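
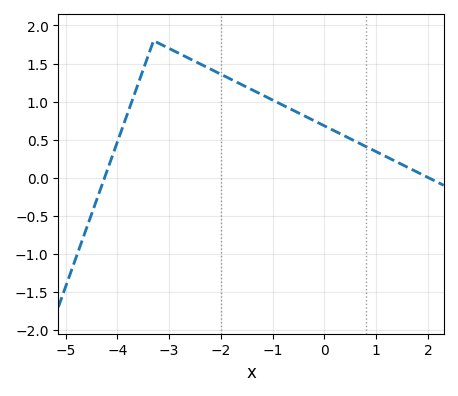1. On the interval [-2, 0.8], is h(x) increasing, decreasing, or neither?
decreasing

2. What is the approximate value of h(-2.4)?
1.5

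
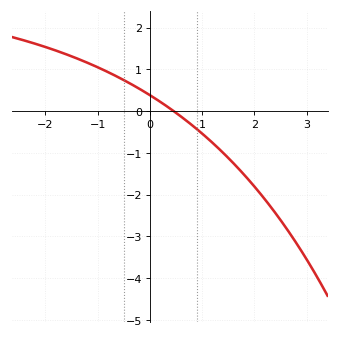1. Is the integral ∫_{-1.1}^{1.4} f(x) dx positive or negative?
positive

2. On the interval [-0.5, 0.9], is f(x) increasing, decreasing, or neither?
decreasing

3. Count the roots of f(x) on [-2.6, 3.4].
1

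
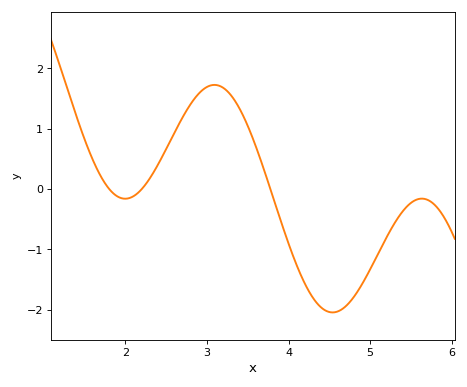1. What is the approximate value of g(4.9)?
-1.6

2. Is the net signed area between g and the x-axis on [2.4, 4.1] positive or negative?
positive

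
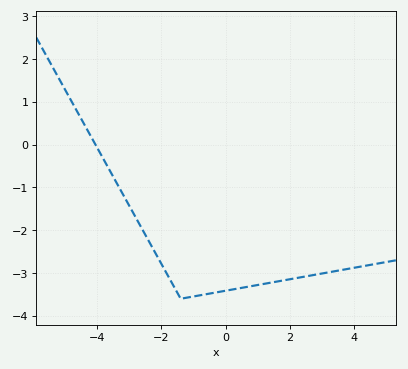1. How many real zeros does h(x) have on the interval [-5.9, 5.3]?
1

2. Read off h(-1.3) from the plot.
-3.6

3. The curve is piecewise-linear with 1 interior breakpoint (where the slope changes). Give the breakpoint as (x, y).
(-1.4, -3.6)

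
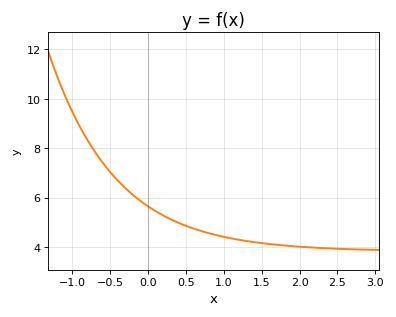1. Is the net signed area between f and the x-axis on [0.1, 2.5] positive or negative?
positive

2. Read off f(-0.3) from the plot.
6.38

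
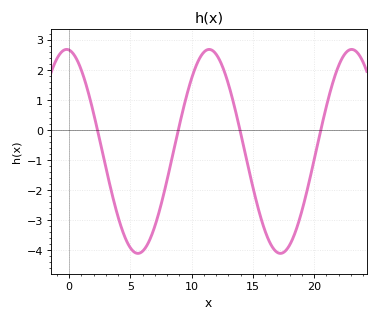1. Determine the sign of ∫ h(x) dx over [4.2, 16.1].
negative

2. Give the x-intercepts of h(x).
2.31, 8.91, 13.9, 20.5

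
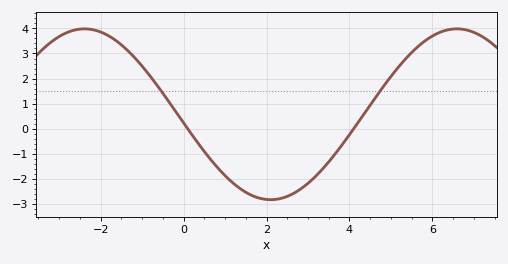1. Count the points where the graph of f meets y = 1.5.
2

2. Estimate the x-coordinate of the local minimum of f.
2.2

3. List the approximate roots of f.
0.2, 4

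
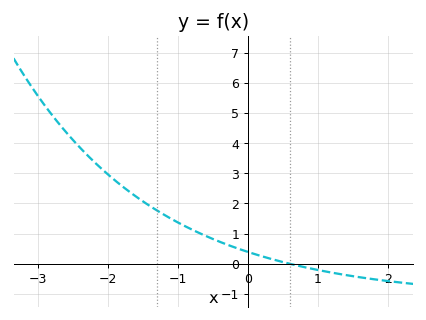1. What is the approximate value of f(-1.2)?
1.6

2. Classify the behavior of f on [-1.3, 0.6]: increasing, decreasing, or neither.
decreasing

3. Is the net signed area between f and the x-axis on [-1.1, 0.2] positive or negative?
positive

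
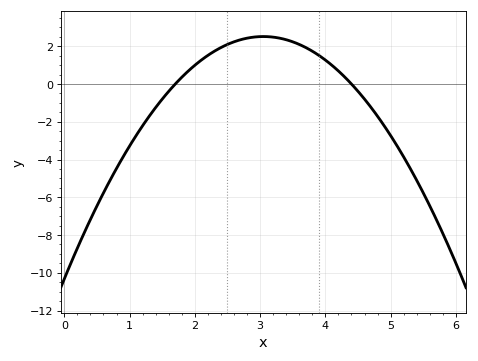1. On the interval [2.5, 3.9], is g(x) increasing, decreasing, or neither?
neither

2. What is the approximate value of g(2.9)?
2.48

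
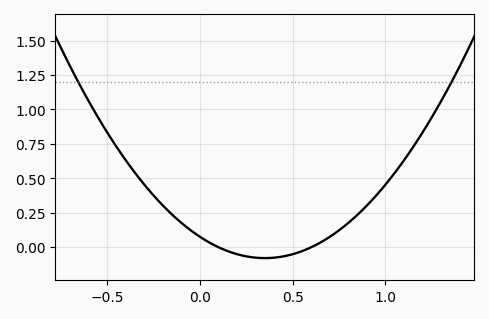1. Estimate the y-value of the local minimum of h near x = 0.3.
-0.079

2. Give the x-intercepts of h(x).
0.1, 0.6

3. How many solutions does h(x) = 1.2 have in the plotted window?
2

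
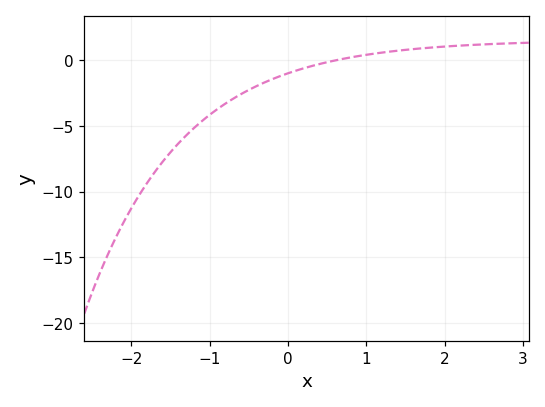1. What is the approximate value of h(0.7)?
0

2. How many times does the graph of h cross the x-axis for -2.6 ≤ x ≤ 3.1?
1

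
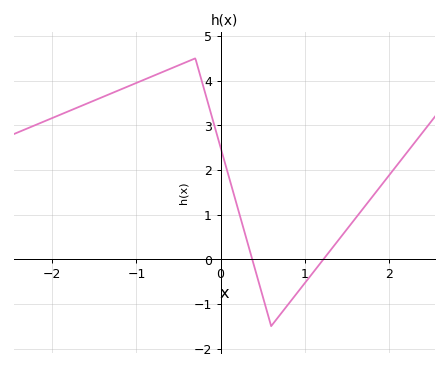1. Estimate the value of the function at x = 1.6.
0.912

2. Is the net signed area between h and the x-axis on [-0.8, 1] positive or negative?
positive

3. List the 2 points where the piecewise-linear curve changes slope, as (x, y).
(-0.3, 4.5); (0.6, -1.5)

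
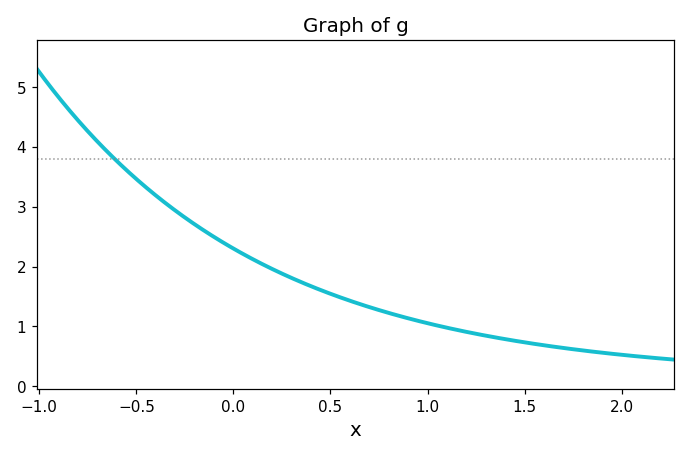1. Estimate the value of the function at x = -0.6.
3.8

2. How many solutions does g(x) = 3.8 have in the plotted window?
1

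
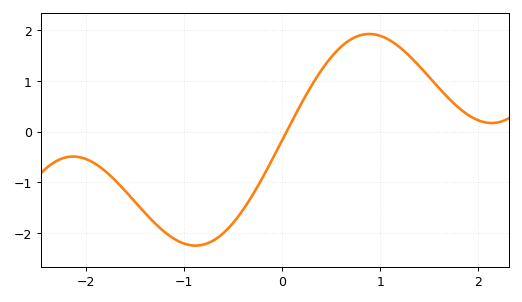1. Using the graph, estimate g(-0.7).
-2.14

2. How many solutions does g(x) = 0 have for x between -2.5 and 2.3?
1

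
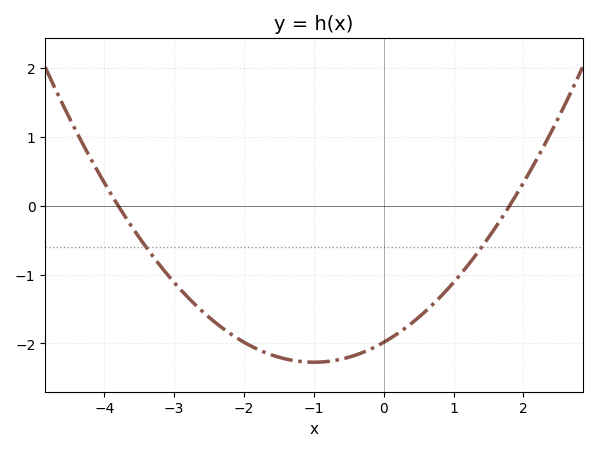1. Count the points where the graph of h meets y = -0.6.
2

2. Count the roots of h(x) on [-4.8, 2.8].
2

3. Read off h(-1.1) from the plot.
-2.3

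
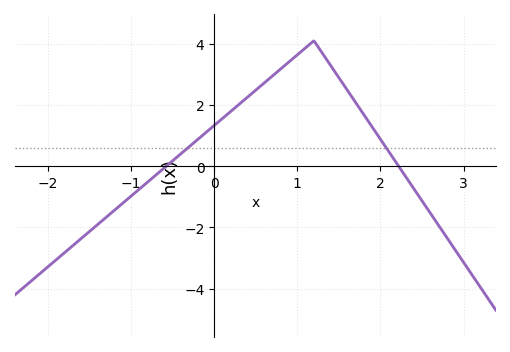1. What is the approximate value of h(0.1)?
1.6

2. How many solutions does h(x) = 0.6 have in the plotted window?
2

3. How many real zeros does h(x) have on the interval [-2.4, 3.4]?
2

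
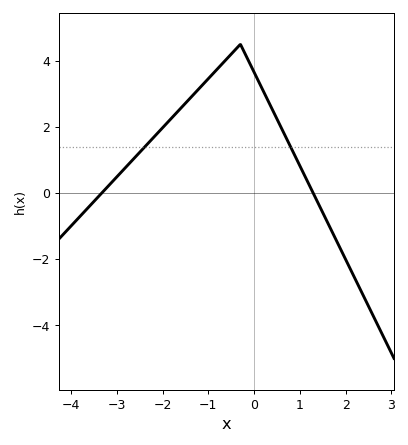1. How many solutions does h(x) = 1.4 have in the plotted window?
2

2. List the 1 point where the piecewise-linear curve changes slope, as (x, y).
(-0.3, 4.5)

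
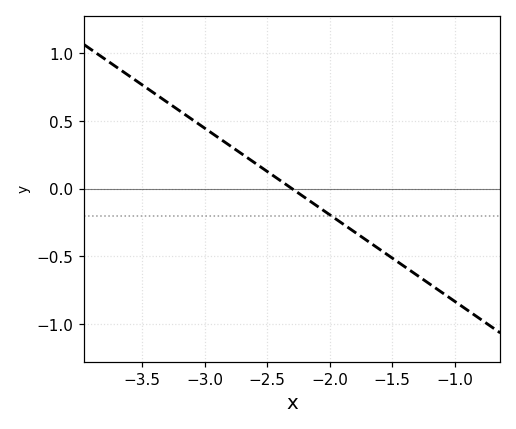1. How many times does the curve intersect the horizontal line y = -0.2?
1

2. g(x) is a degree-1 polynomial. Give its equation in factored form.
y = -0.64(x + 2.3)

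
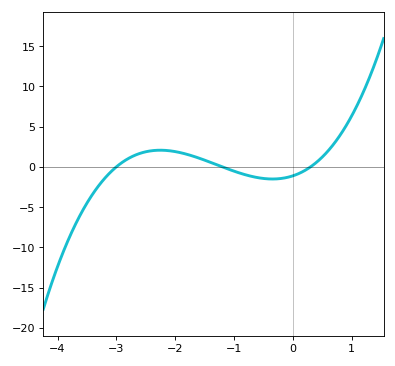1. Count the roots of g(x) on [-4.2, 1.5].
3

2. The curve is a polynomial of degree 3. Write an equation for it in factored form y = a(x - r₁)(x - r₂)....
y = 1.03(x + 3)(x + 1.2)(x - 0.3)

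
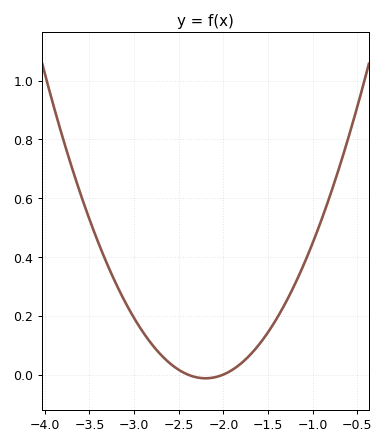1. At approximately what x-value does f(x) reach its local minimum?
-2.2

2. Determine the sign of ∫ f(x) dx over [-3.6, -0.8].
positive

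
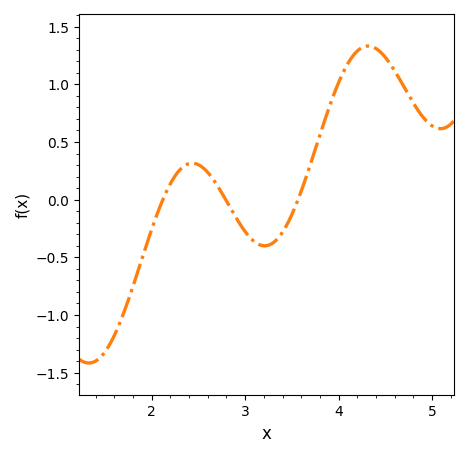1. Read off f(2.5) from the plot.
0.3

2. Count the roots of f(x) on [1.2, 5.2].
3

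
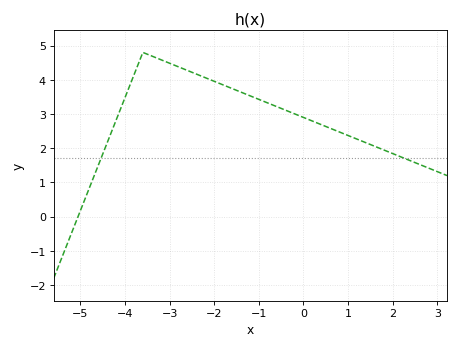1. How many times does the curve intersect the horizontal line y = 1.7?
2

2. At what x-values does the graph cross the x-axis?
-5.05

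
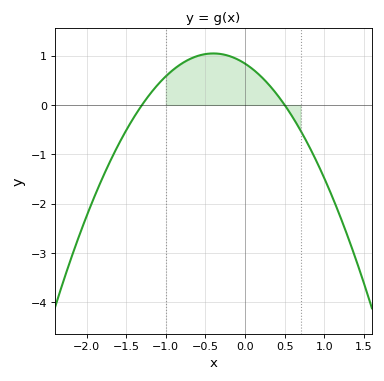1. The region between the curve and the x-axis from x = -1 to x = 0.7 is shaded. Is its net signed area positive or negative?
positive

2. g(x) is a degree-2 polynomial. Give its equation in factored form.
y = -1.29(x + 1.3)(x - 0.5)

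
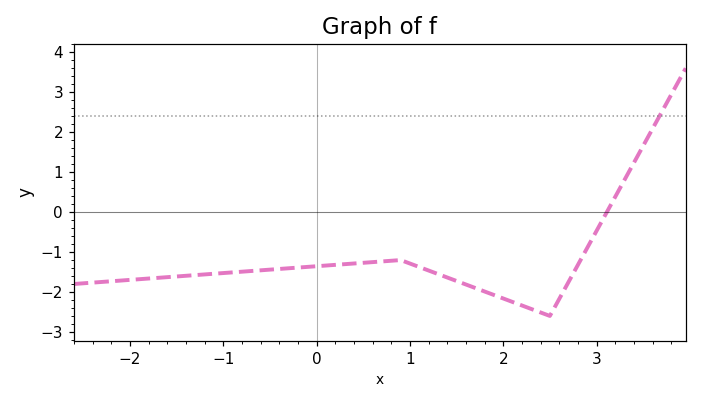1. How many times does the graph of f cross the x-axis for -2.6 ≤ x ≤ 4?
1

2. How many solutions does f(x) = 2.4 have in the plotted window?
1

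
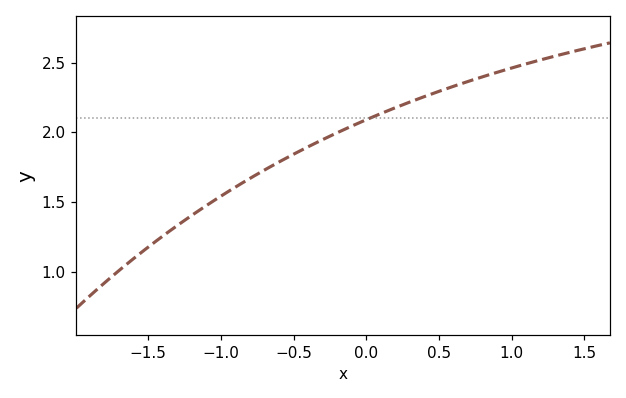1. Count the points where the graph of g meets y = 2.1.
1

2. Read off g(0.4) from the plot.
2.25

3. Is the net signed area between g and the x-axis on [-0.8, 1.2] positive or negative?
positive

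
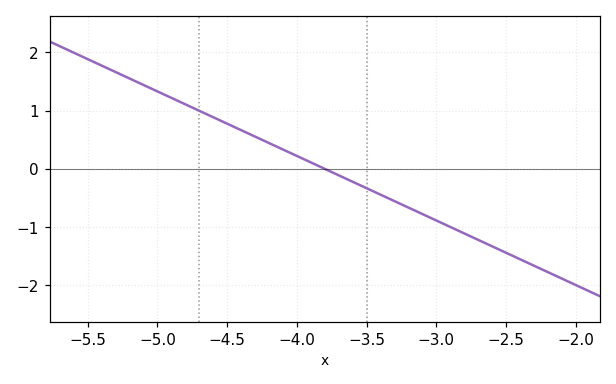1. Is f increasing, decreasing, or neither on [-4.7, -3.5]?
decreasing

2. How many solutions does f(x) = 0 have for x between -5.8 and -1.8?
1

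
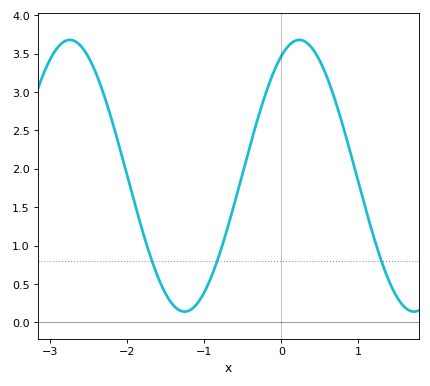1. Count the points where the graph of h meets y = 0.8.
3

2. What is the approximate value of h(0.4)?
3.55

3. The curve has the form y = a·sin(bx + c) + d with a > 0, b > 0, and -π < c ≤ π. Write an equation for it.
y = 1.77sin(2.1x + 1.1) + 1.91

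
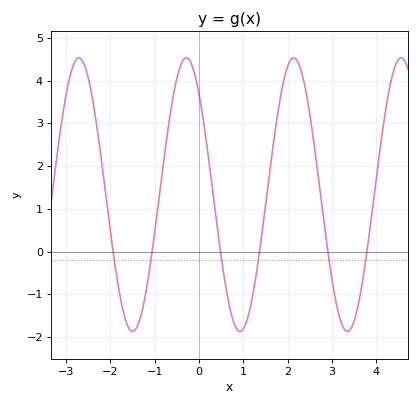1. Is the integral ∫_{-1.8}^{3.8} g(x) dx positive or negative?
positive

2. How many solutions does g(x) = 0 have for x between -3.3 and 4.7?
6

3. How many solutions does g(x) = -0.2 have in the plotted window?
6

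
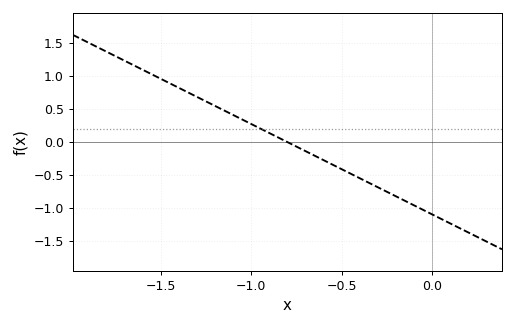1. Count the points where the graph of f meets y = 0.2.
1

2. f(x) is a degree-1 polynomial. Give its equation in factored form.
y = -1.37(x + 0.8)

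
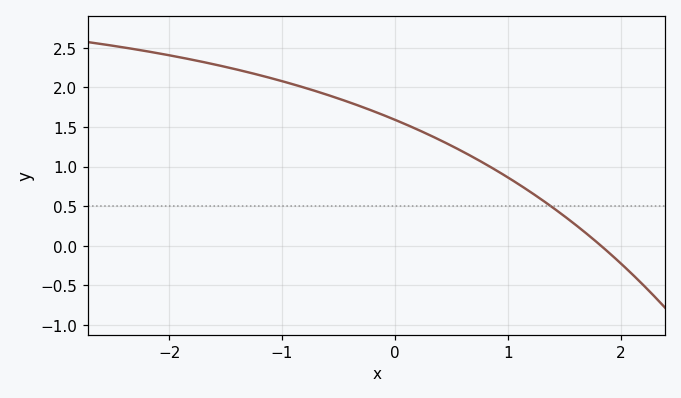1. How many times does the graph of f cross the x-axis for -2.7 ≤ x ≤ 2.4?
1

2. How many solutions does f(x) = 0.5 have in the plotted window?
1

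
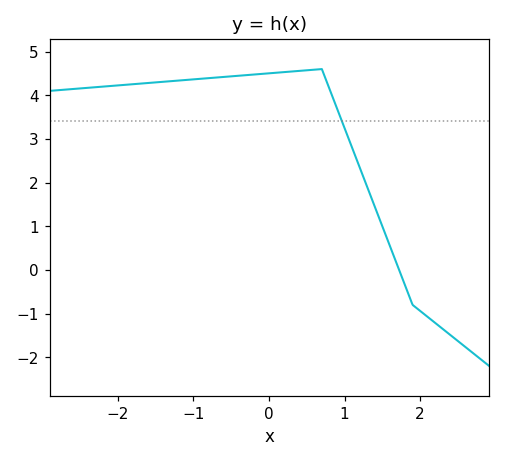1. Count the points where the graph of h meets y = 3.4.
1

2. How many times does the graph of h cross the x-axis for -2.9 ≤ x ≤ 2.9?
1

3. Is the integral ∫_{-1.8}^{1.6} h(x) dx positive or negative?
positive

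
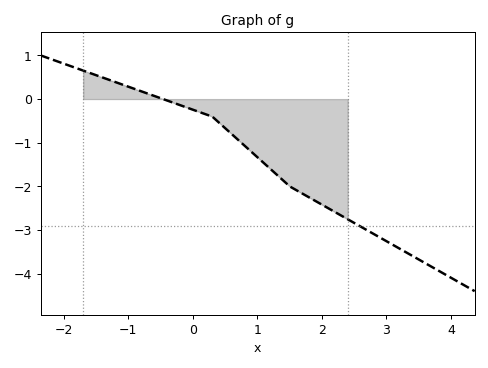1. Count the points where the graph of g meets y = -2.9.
1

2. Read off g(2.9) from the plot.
-3.2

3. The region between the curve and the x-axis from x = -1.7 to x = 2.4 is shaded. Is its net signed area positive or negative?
negative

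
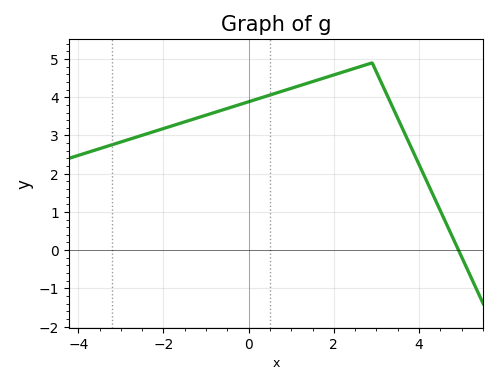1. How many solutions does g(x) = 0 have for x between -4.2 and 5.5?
1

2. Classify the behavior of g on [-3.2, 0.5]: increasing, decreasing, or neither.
increasing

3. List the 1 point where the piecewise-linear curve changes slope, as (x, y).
(2.9, 4.9)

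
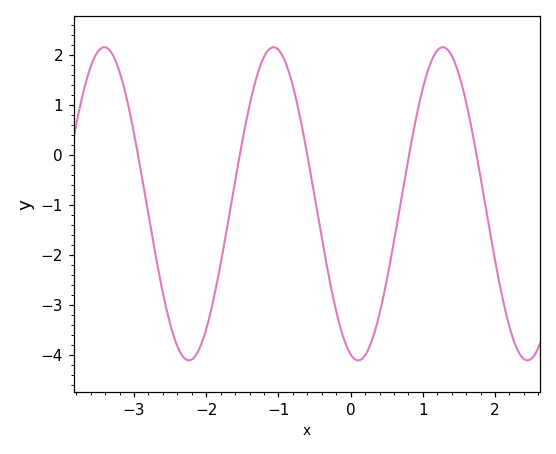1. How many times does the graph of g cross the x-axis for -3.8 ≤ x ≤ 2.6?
5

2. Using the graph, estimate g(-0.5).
-0.829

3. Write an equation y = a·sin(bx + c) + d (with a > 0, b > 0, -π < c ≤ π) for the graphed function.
y = 3.13sin(2.68x - 1.85) - 0.98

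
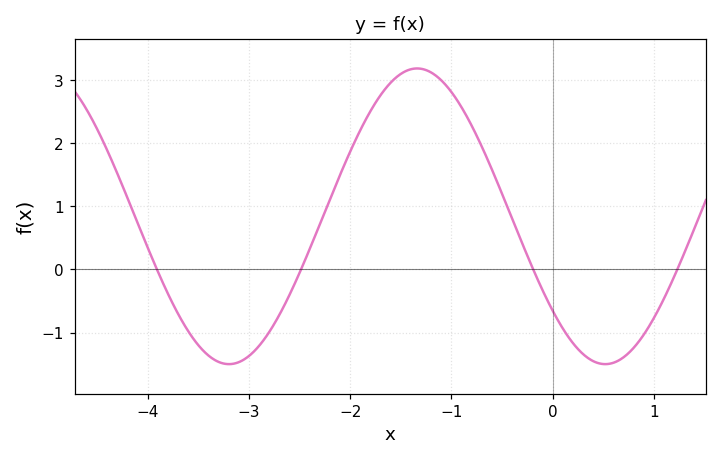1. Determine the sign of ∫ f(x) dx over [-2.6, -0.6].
positive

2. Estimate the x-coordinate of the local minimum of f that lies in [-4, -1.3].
-3.2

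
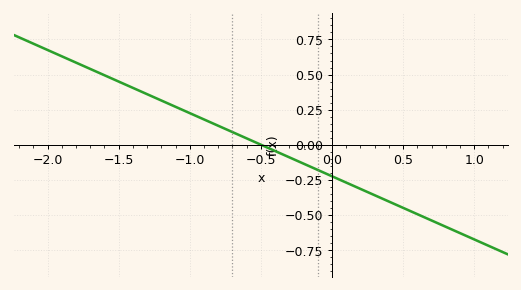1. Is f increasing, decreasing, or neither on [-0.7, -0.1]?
decreasing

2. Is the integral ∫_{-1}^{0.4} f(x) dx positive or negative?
negative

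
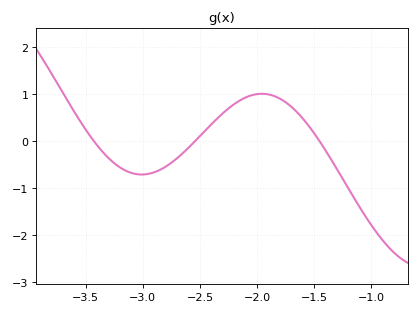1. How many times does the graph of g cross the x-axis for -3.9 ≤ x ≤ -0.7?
3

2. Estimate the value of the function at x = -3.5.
0.248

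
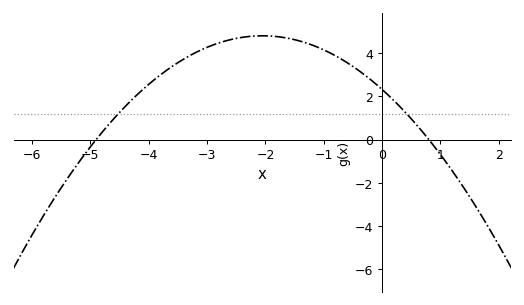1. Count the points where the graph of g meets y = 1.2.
2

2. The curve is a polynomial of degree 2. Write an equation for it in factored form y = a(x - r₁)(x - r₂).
y = -0.59(x + 4.9)(x - 0.8)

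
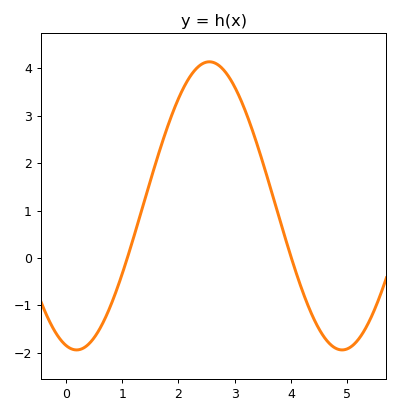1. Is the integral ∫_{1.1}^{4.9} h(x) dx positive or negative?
positive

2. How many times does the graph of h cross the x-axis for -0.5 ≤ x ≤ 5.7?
2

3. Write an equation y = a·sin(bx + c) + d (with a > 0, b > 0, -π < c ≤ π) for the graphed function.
y = 3.04sin(1.33x - 1.82) + 1.1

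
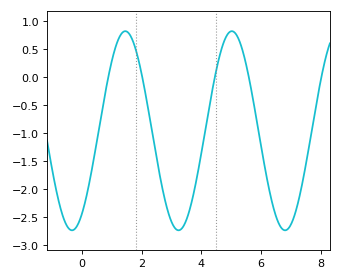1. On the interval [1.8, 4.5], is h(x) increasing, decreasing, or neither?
neither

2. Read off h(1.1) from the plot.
0.495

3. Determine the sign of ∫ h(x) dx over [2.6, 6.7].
negative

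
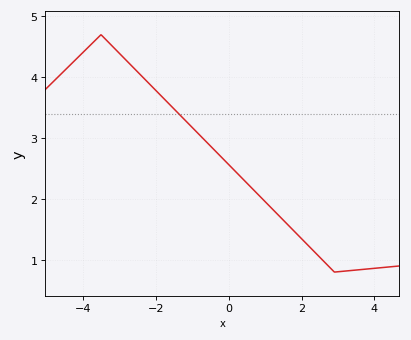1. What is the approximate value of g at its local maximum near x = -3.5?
4.7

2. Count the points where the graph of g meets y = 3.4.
1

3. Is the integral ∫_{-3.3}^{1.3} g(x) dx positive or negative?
positive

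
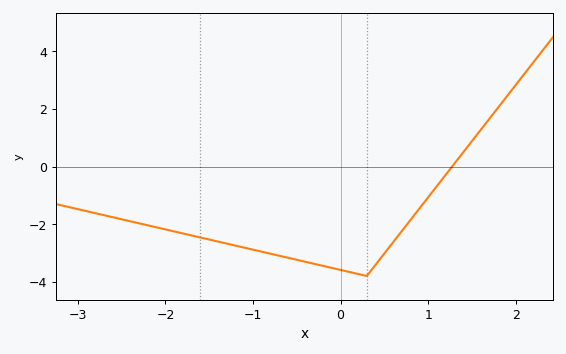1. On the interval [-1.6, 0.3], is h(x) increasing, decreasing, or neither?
decreasing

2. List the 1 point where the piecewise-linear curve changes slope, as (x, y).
(0.3, -3.8)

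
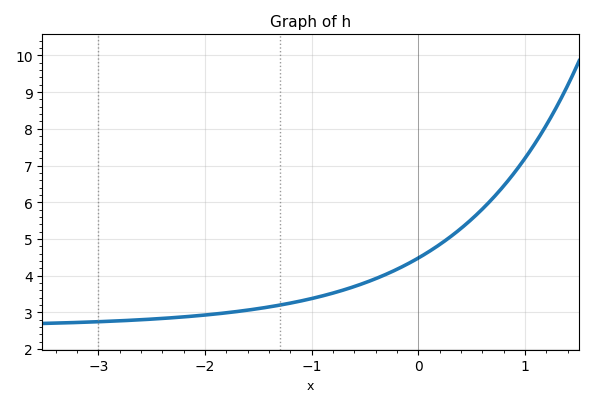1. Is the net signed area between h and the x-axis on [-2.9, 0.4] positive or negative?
positive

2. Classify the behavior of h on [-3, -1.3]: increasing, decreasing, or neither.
increasing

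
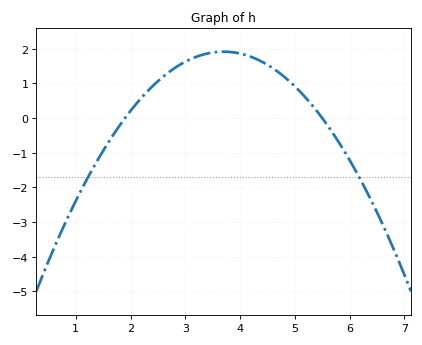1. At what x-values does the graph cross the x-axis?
1.9, 5.5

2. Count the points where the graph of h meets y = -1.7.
2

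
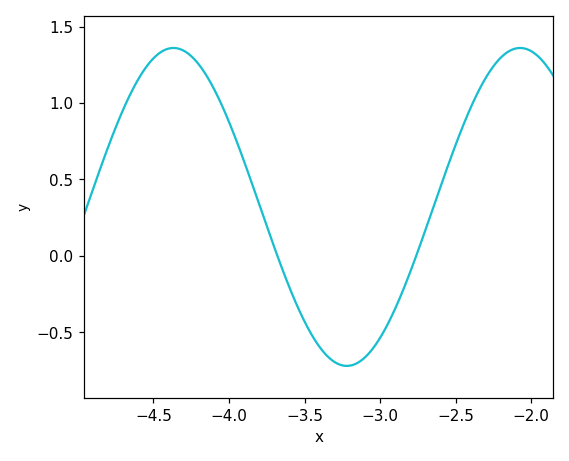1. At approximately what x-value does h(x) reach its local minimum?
-3.22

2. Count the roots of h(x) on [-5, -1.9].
2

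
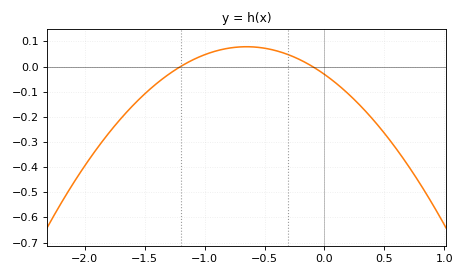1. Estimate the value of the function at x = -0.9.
0.06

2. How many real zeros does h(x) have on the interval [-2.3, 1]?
2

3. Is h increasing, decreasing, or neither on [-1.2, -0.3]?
neither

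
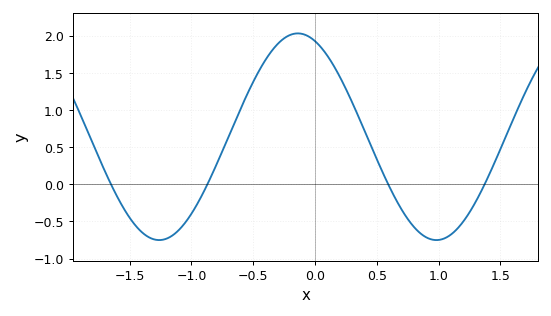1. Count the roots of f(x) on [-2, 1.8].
4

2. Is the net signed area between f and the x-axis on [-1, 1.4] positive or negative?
positive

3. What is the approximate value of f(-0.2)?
2.01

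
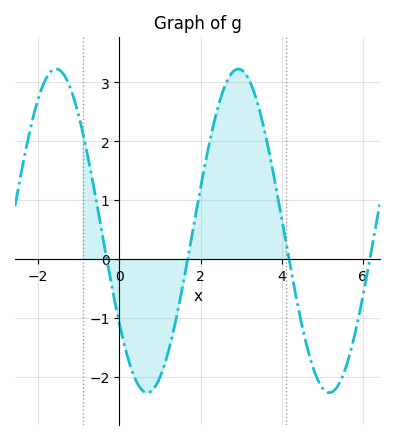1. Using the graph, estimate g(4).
0.683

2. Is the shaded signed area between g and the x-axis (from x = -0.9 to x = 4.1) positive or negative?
positive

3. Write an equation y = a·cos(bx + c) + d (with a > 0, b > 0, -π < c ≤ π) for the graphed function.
y = 2.75cos(1.4x + 2.18) + 0.48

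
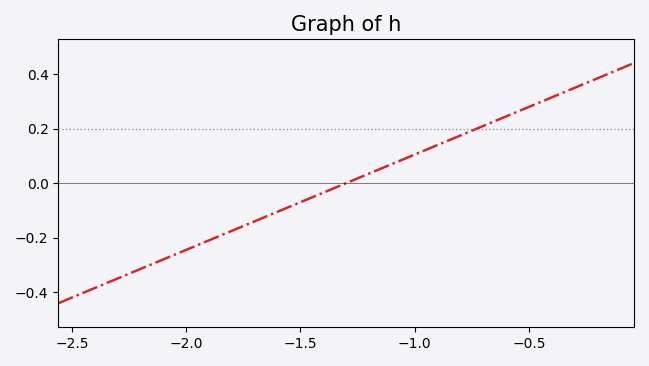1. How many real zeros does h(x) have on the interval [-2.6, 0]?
1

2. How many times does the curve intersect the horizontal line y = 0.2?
1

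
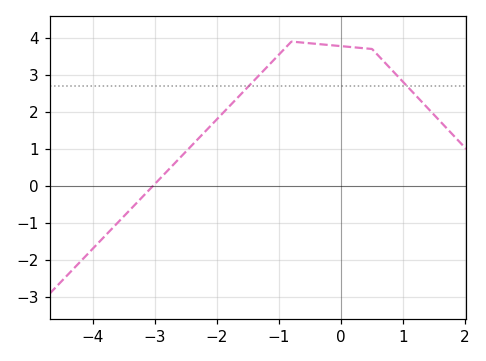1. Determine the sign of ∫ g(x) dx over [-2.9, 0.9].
positive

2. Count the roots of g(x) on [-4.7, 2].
1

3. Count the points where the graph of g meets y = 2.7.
2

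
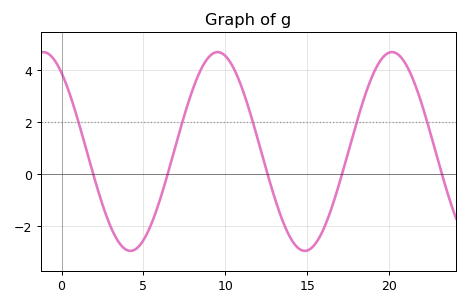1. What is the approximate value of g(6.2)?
-0.599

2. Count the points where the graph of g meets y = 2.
5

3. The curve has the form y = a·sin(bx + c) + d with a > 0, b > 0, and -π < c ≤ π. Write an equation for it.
y = 3.83sin(0.59x + 2.23) + 0.87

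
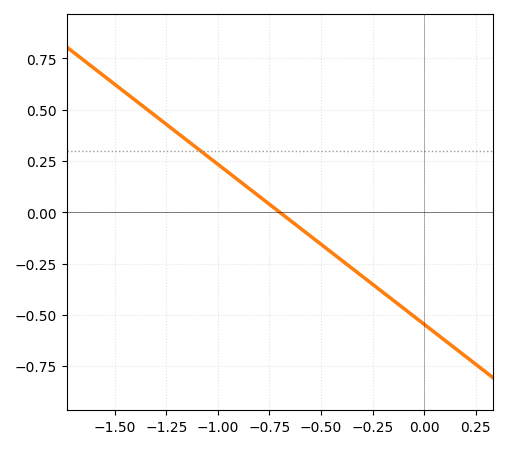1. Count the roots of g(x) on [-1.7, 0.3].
1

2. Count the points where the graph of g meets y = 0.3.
1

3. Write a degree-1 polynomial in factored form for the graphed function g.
y = -0.78(x + 0.7)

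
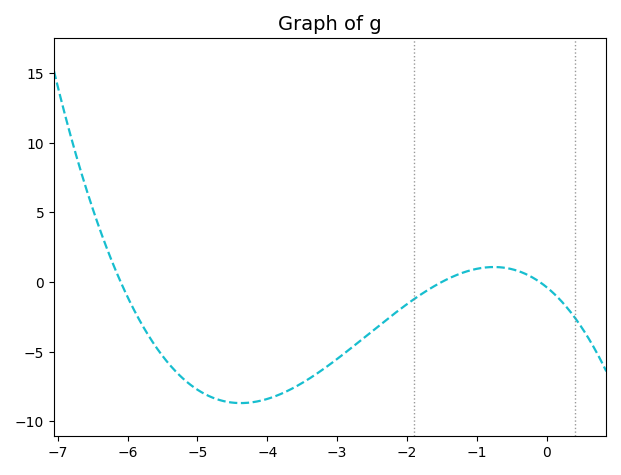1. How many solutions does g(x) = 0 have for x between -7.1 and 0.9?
3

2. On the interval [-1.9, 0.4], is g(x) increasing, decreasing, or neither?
neither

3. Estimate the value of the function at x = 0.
-0.375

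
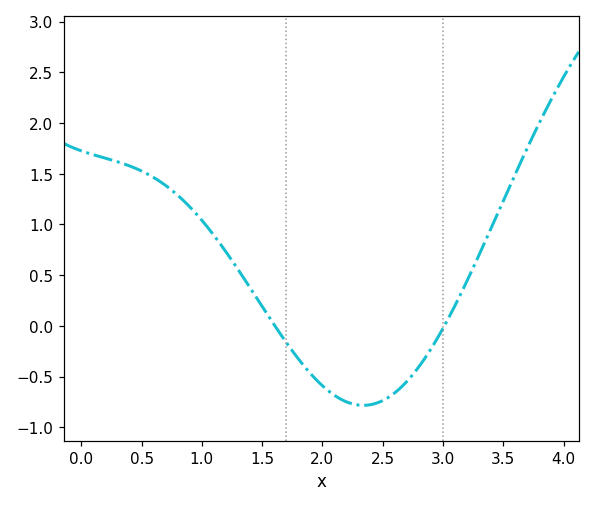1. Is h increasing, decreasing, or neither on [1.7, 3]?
neither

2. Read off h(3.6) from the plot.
1.5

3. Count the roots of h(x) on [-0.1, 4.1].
2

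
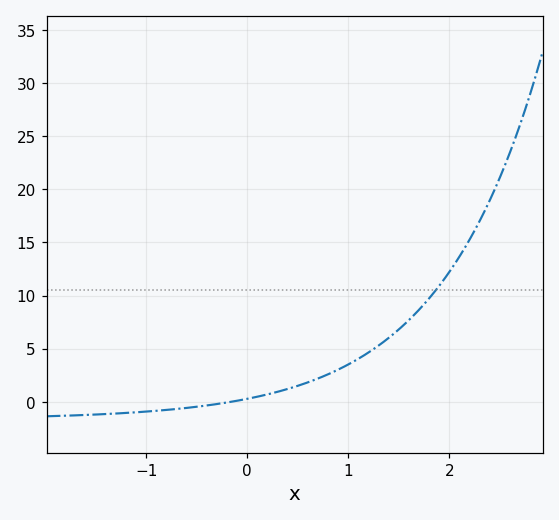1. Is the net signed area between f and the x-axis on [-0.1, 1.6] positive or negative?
positive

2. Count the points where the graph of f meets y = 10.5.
1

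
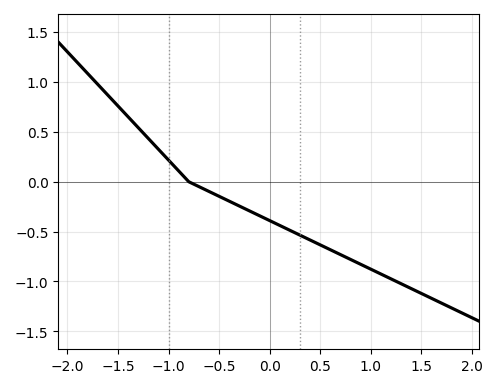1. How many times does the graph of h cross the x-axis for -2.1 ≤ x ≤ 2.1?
1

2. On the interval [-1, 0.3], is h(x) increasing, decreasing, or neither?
decreasing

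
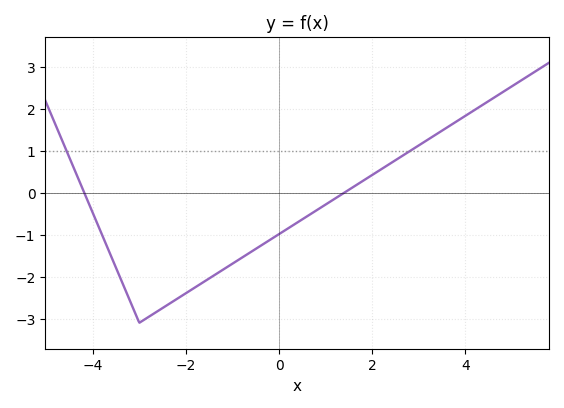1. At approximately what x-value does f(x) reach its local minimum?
-3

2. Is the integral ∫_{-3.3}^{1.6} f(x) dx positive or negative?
negative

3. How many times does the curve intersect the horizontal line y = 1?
2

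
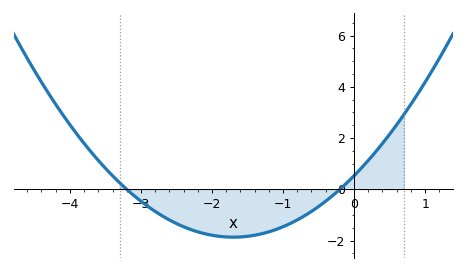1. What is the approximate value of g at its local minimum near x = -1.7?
-1.87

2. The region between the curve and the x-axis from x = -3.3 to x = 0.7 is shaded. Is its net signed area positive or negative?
negative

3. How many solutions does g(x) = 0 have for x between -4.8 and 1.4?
2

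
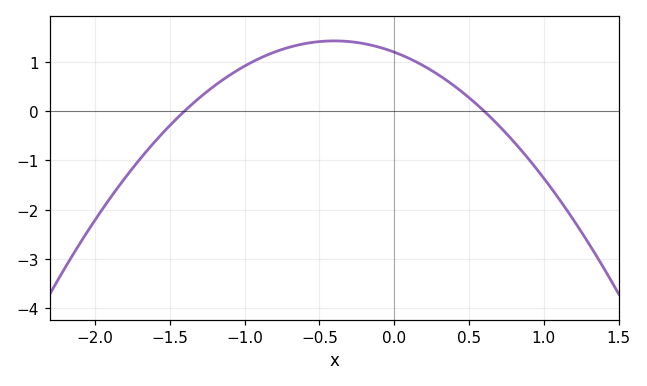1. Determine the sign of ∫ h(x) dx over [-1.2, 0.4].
positive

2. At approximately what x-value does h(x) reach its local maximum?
-0.4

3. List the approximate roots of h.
-1.4, 0.6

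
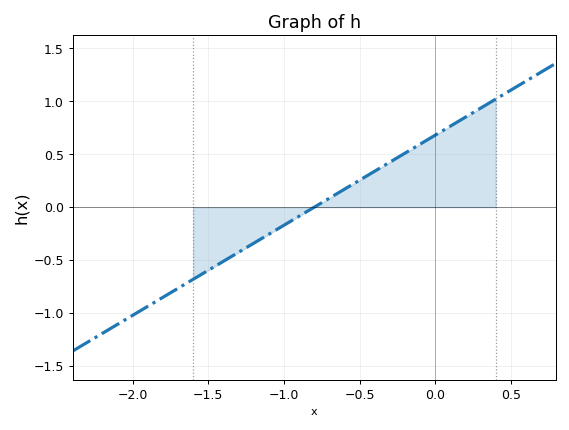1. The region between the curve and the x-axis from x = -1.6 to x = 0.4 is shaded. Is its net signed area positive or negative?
positive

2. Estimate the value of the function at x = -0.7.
0.085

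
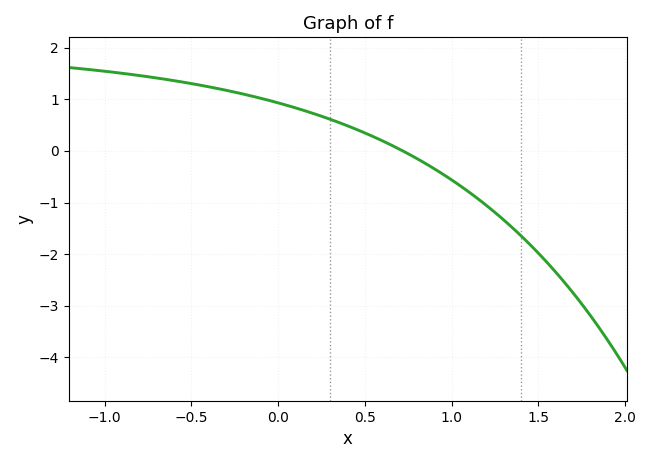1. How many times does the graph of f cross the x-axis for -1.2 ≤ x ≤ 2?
1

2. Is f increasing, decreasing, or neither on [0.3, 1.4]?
decreasing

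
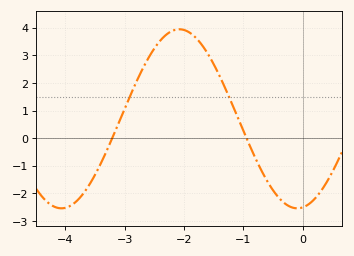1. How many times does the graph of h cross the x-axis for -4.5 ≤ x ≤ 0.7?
2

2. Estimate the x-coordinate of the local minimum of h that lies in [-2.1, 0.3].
-0.088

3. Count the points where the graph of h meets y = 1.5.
2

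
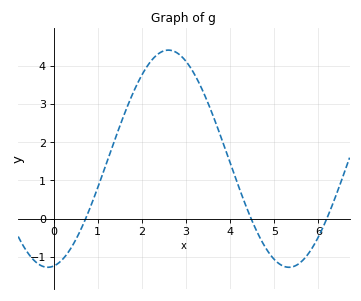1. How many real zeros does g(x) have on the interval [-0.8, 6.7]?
3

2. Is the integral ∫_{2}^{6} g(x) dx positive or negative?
positive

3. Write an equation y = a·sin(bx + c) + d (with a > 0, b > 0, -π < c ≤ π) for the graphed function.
y = 2.85sin(1.15x - 1.42) + 1.57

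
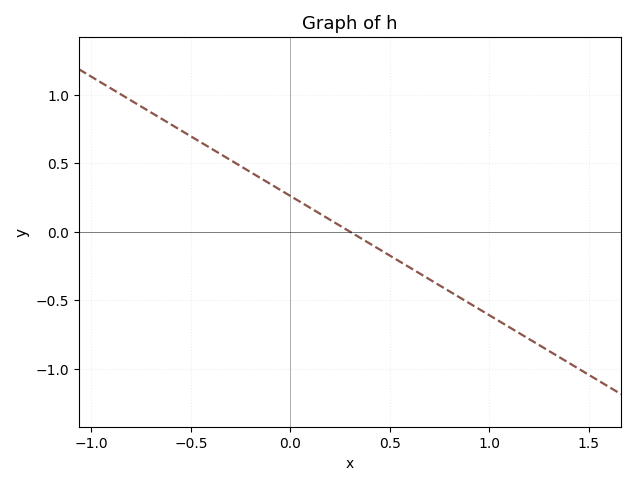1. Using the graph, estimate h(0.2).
0.1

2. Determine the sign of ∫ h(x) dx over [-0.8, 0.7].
positive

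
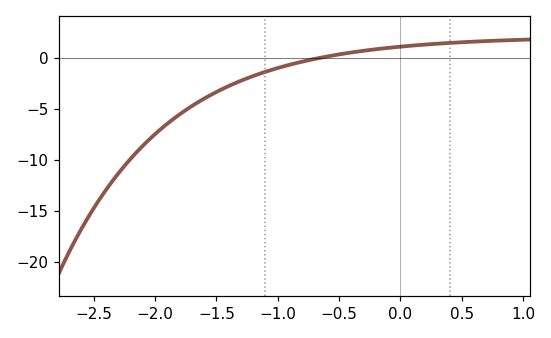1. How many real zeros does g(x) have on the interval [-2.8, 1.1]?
1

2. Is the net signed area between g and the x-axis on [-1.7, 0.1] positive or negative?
negative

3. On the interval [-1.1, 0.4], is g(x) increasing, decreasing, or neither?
increasing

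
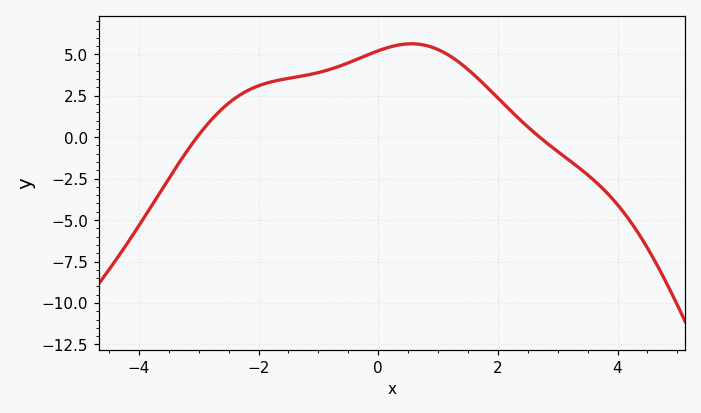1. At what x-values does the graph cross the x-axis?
-3, 2.6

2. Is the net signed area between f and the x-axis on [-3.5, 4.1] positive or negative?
positive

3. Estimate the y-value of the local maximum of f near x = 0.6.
5.6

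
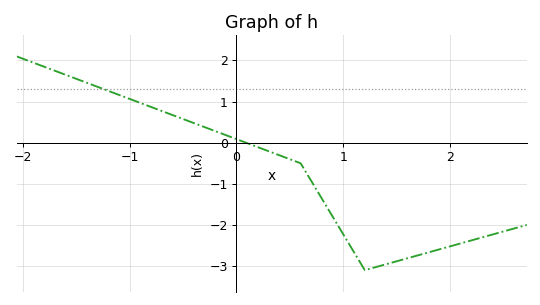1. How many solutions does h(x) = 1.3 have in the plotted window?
1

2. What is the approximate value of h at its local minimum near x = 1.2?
-3.1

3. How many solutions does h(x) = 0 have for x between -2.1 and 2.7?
1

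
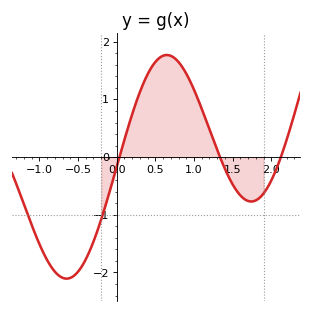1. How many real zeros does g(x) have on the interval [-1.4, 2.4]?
3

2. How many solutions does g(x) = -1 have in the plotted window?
2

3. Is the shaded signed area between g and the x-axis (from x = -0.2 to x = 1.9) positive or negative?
positive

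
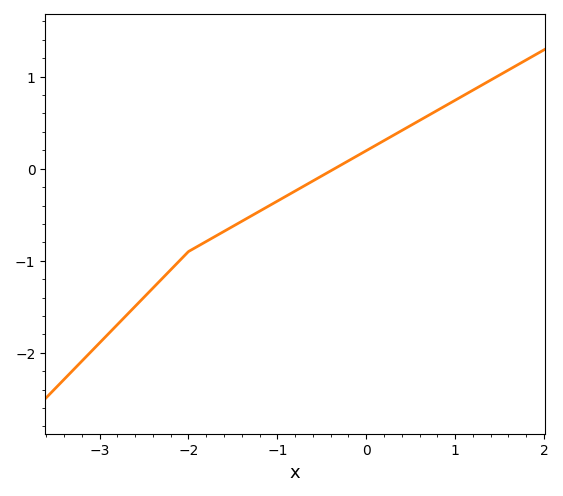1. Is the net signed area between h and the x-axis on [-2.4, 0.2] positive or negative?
negative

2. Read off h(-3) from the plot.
-1.89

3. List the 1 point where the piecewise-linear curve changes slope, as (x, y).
(-2, -0.9)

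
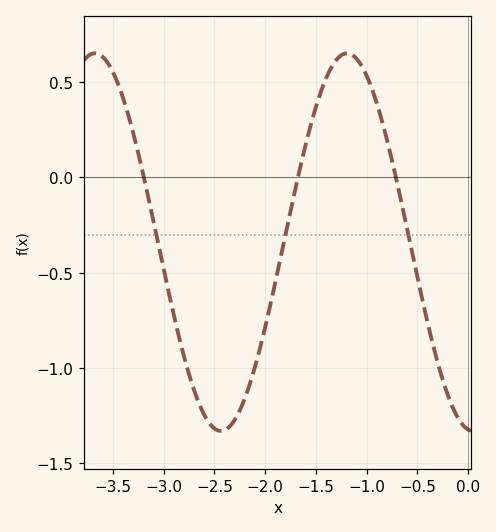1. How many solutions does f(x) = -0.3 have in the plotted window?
3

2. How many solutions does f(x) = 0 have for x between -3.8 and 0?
3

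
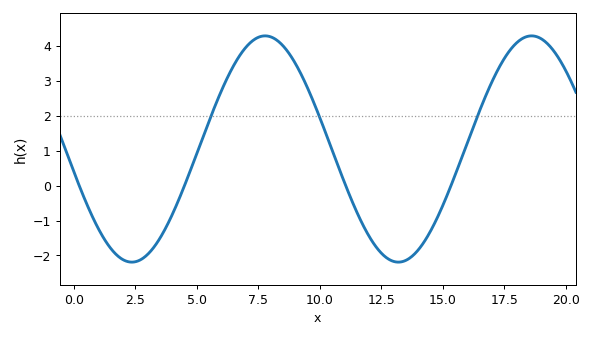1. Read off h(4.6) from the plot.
0.177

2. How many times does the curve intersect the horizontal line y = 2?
3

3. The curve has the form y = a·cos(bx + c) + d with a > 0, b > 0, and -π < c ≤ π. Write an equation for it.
y = 3.24cos(0.58x + 1.77) + 1.05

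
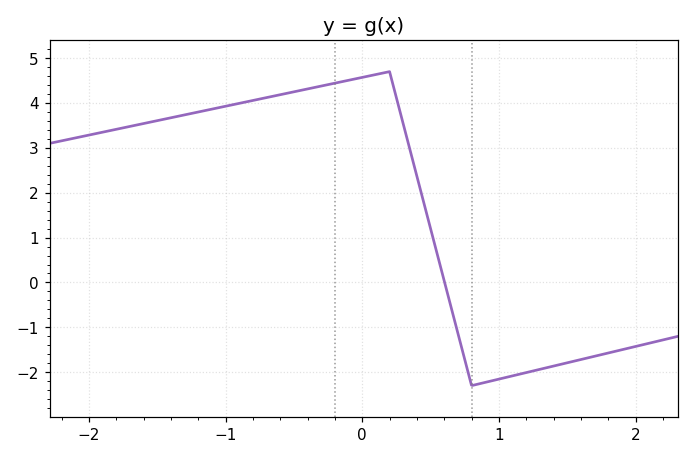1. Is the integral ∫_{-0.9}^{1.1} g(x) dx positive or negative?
positive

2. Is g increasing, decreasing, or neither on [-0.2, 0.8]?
neither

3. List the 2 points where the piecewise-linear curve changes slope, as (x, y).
(0.2, 4.7); (0.8, -2.3)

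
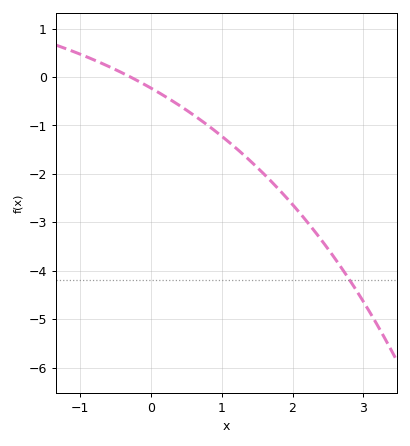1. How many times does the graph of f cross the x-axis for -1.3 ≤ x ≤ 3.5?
1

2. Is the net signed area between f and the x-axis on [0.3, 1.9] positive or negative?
negative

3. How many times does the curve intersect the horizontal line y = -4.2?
1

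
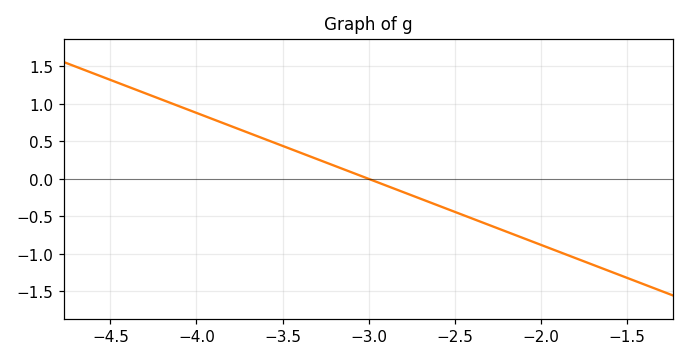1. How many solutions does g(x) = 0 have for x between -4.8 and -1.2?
1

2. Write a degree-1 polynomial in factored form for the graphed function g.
y = -0.88(x + 3)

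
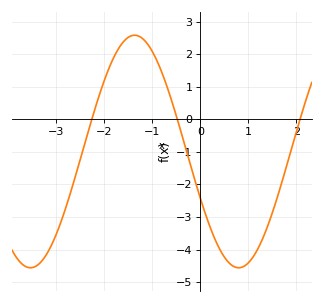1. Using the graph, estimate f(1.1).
-4.23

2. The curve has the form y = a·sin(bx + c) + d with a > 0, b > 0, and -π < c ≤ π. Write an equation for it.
y = 3.57sin(1.45x - 2.73) - 0.99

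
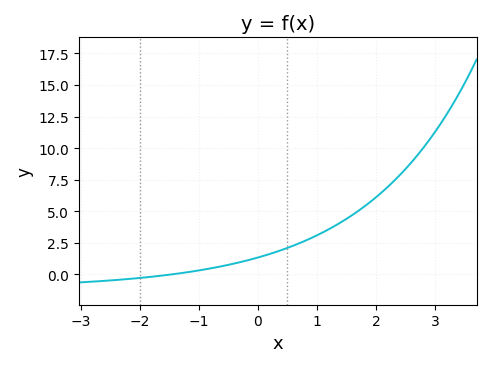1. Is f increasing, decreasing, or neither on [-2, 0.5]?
increasing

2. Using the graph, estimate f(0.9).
2.87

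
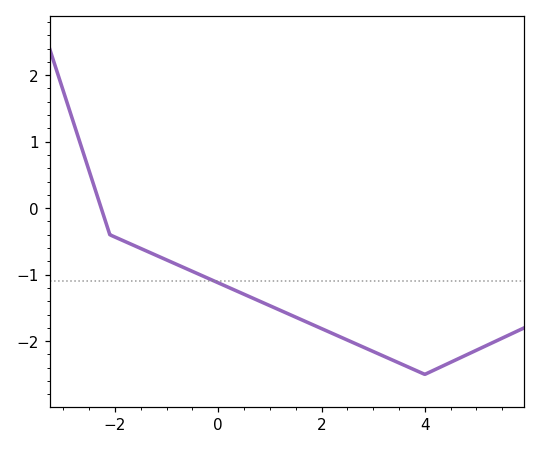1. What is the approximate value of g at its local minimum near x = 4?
-2.5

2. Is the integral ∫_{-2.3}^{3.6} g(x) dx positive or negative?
negative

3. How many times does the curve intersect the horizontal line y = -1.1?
1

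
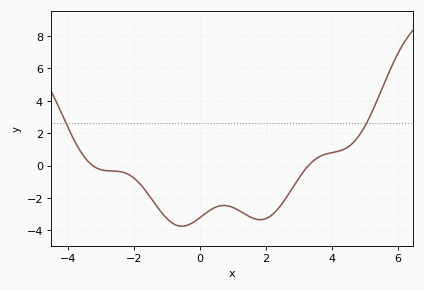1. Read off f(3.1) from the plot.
-0.4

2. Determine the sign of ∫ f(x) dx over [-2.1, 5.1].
negative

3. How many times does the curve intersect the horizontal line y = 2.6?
2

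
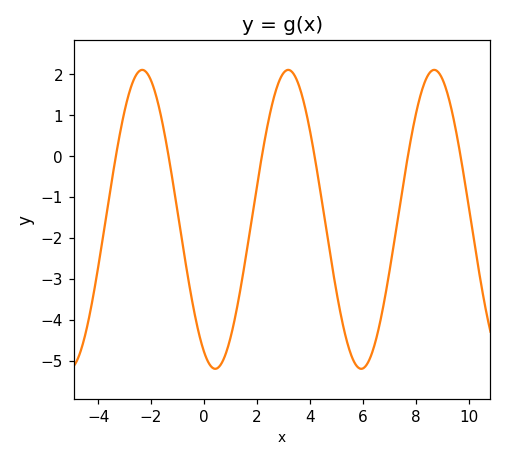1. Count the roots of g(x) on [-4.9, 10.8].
6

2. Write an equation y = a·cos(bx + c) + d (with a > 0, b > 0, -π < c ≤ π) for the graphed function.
y = 3.65cos(1.1x + 2.7) - 1.55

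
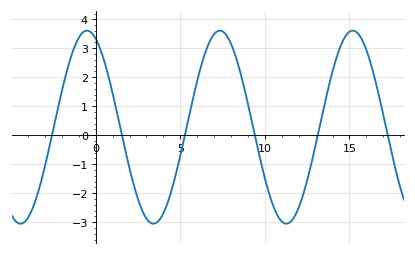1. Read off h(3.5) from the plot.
-3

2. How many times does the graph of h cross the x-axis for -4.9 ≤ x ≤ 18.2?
6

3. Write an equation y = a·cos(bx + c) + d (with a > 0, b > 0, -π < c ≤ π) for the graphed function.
y = 3.33cos(0.8x + 0.41) + 0.28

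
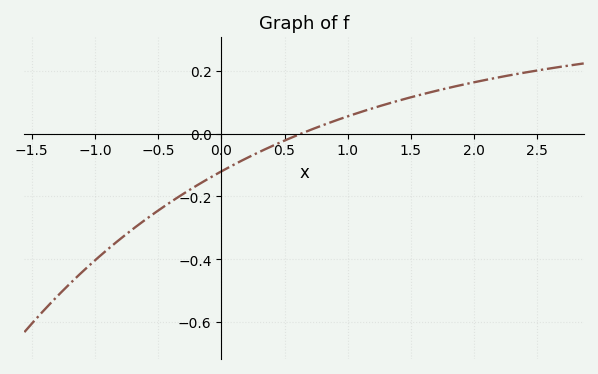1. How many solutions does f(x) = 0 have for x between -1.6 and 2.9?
1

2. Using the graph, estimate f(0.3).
-0.058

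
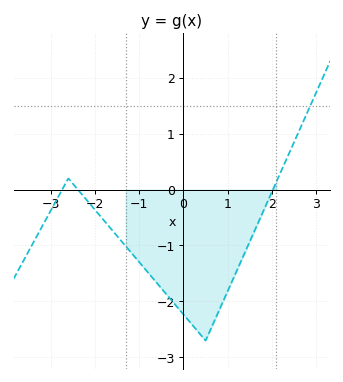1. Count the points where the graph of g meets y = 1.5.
1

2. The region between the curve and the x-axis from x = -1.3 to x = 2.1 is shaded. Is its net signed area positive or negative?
negative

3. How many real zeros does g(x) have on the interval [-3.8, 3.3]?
3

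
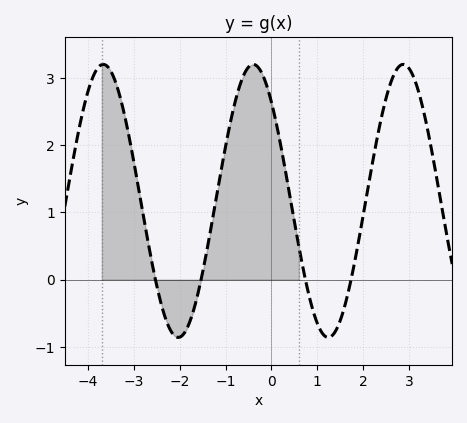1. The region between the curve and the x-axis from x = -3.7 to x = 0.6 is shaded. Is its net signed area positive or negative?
positive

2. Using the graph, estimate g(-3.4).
2.9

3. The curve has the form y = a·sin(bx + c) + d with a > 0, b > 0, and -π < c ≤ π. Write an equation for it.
y = 2.03sin(1.9x + 2.3) + 1.17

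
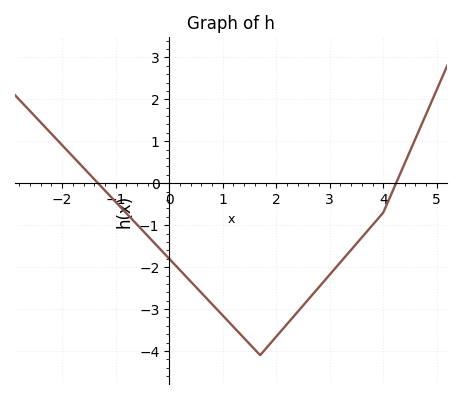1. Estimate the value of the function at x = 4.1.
-0.407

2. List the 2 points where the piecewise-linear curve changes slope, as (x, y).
(1.7, -4.1); (4, -0.7)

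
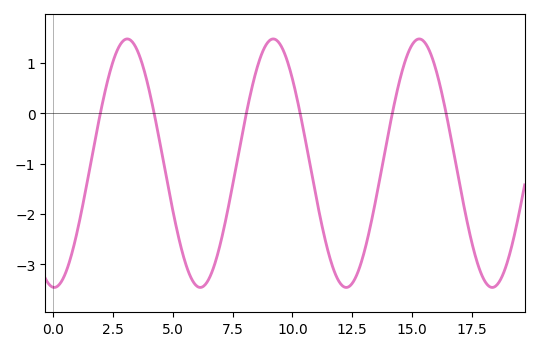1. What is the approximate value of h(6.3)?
-3.4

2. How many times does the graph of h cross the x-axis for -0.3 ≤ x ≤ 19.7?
6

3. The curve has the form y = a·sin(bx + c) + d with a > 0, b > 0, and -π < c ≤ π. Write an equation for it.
y = 2.47sin(1x - 1.6) - 0.99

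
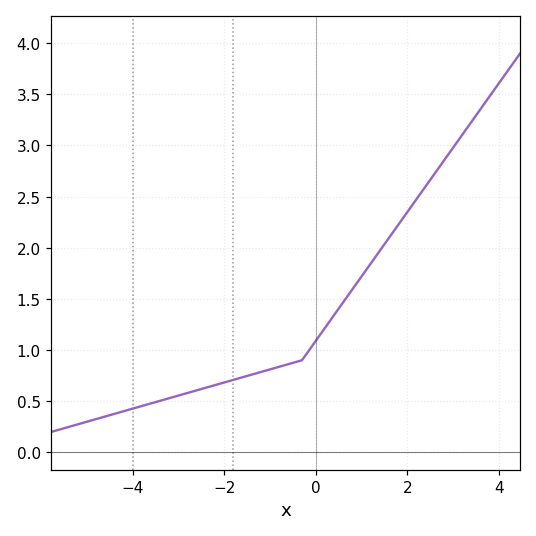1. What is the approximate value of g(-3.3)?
0.5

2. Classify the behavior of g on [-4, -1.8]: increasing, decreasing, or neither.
increasing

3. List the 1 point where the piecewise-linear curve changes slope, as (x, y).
(-0.3, 0.9)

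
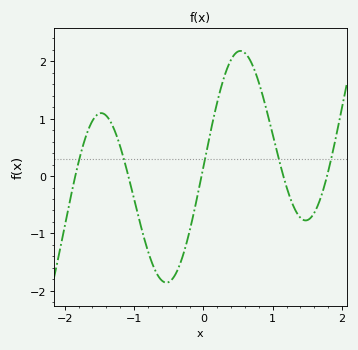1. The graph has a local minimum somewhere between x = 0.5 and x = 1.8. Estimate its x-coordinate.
1.5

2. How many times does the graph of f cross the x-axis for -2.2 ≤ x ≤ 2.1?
5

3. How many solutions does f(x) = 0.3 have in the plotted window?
5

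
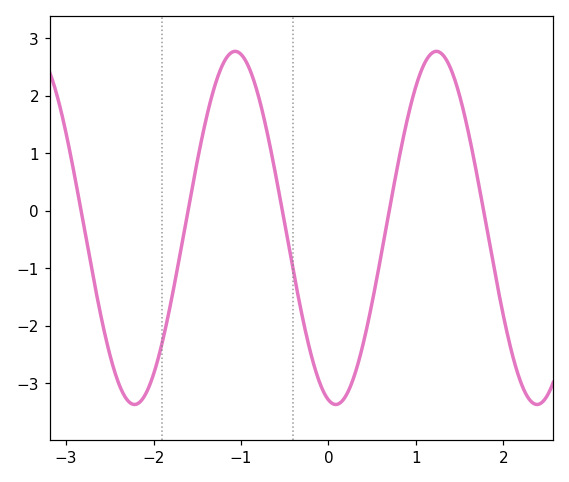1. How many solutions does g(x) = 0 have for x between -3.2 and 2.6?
5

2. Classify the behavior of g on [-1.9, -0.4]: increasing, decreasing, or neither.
neither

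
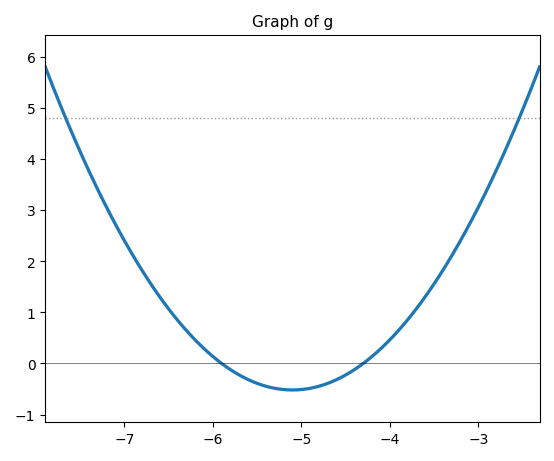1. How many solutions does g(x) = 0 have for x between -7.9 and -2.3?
2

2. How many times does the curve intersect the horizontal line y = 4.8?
2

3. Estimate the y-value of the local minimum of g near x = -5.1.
-0.5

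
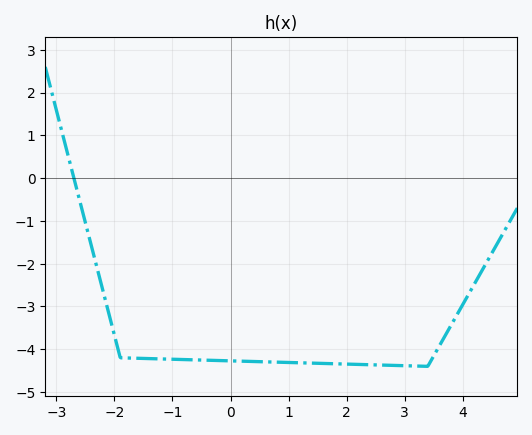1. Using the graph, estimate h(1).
-4.3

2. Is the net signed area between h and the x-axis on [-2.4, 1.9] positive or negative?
negative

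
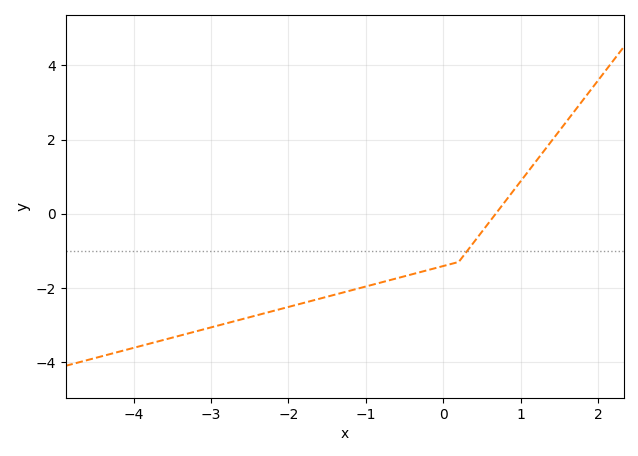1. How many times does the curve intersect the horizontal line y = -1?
1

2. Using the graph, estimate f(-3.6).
-3.4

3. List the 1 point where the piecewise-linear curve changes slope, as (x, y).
(0.2, -1.3)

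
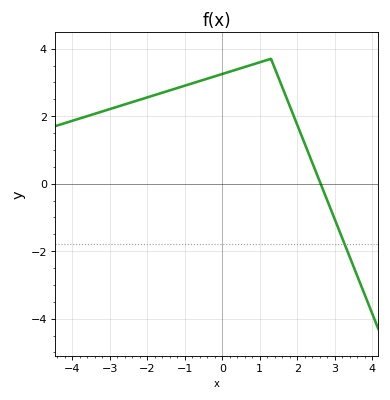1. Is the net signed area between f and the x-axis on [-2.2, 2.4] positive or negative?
positive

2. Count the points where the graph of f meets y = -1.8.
1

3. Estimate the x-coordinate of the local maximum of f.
1.2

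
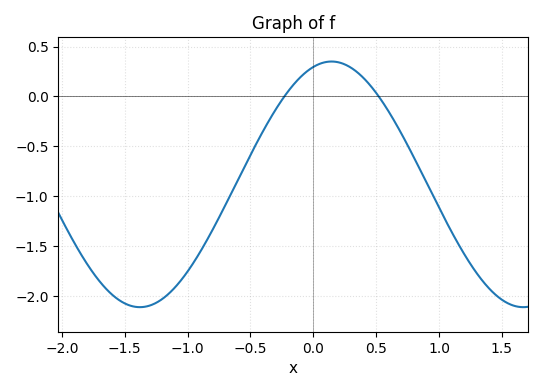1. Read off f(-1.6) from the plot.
-1.99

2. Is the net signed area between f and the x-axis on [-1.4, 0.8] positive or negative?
negative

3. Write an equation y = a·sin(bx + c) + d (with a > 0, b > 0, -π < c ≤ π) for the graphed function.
y = 1.23sin(2.06x + 1.27) - 0.88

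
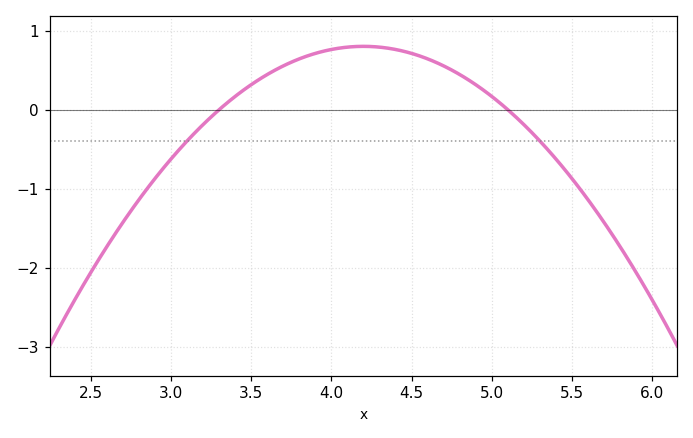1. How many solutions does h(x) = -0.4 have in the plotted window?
2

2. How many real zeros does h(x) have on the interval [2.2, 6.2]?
2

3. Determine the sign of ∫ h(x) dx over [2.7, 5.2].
positive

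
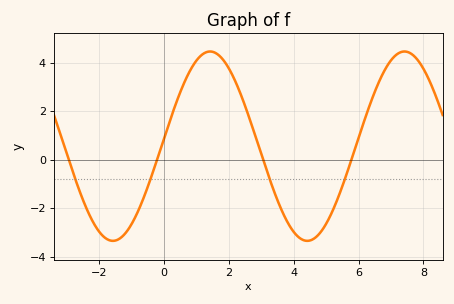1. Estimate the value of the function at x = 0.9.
3.88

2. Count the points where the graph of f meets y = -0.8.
4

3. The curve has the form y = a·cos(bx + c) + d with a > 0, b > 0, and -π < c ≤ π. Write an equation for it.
y = 3.91cos(1.05x - 1.5) + 0.56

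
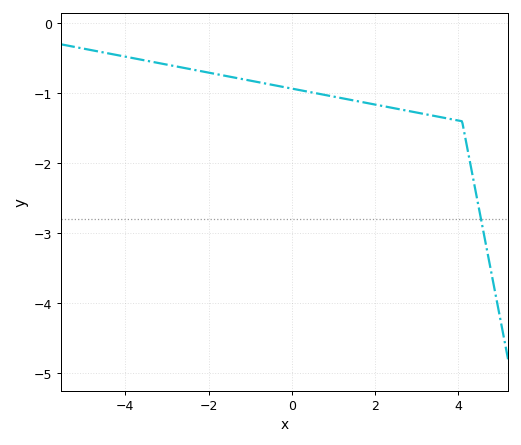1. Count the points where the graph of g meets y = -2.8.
1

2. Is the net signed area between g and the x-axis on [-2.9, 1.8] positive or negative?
negative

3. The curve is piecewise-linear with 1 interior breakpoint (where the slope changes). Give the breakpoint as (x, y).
(4.1, -1.4)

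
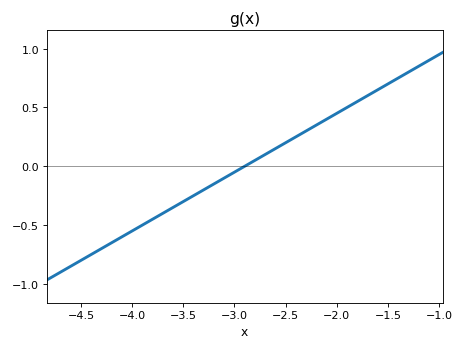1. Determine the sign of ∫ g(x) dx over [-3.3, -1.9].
positive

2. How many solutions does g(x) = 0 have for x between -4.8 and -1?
1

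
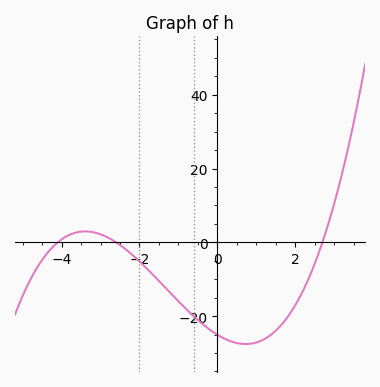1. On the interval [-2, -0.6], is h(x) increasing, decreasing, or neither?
decreasing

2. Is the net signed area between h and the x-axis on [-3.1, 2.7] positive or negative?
negative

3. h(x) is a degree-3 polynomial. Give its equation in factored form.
y = 0.87(x + 4.1)(x + 2.6)(x - 2.7)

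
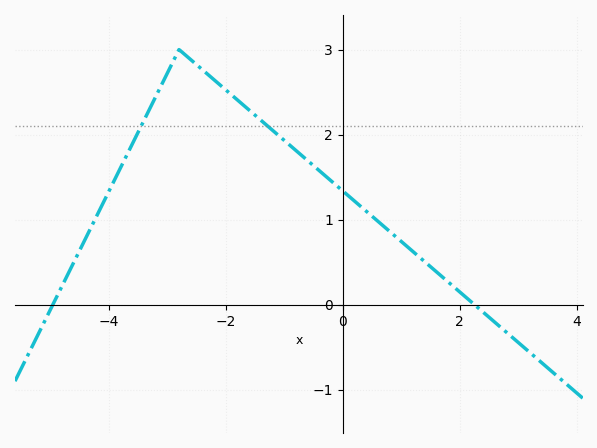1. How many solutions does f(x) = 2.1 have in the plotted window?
2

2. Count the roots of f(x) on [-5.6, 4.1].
2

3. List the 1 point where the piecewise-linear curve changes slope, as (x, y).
(-2.8, 3)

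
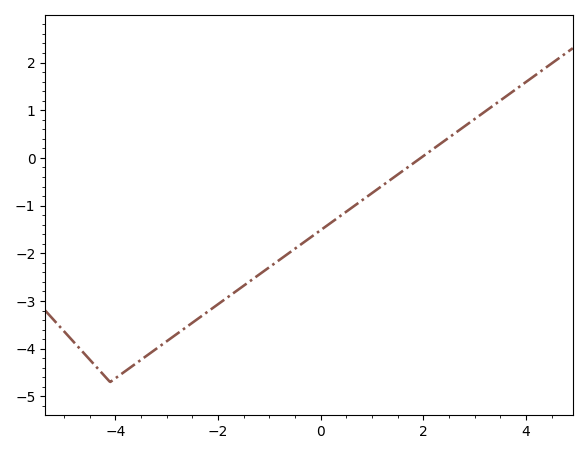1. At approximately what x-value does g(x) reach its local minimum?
-4.1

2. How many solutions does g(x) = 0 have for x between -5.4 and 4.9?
1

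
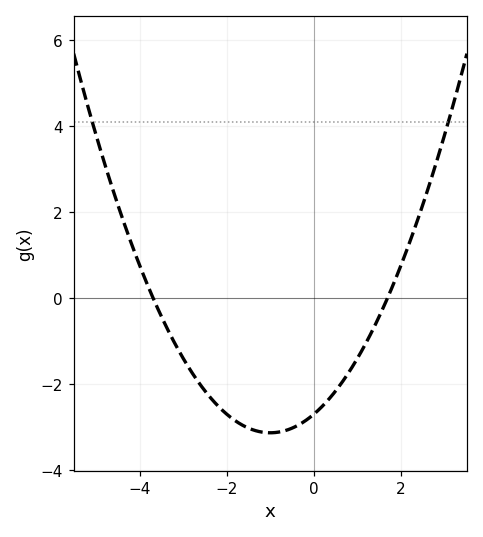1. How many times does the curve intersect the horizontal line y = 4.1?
2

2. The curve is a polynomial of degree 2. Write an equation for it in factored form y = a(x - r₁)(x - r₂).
y = 0.43(x + 3.7)(x - 1.7)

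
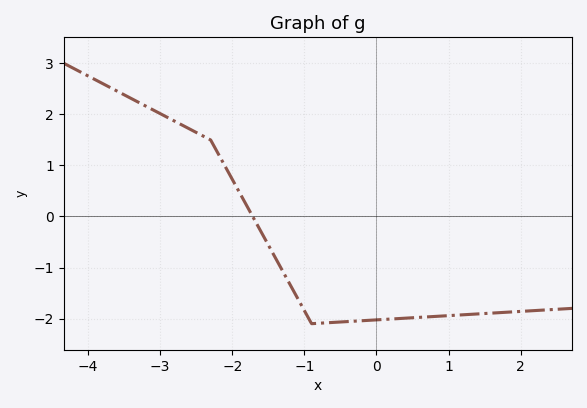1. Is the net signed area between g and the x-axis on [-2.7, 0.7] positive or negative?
negative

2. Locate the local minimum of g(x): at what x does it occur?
-0.9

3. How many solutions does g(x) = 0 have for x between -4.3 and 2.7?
1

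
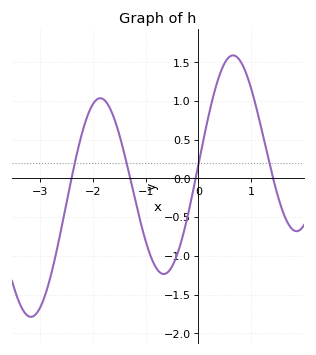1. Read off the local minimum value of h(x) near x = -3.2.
-1.79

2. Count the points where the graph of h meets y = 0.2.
4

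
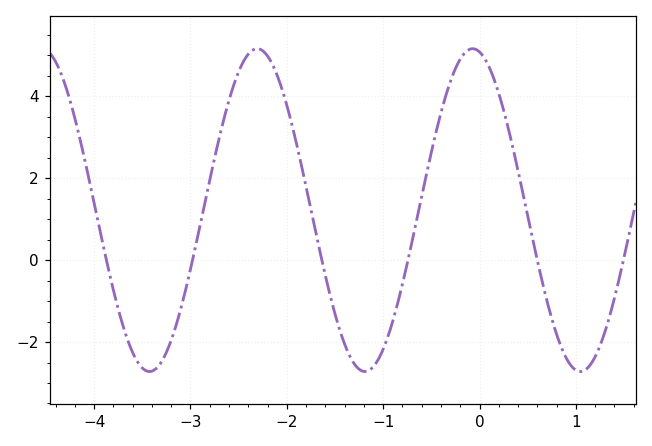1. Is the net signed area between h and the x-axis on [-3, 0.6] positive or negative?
positive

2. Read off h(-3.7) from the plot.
-1.6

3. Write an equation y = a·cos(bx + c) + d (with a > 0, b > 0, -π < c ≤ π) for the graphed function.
y = 3.94cos(2.8x + 0.2) + 1.22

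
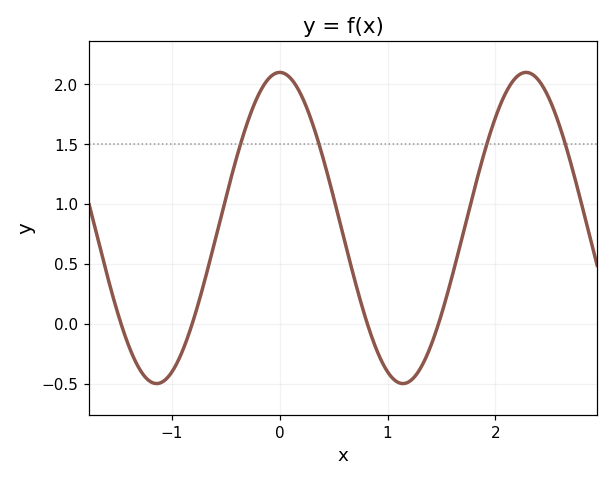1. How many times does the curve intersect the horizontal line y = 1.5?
4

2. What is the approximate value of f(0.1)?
2.05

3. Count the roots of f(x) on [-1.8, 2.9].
4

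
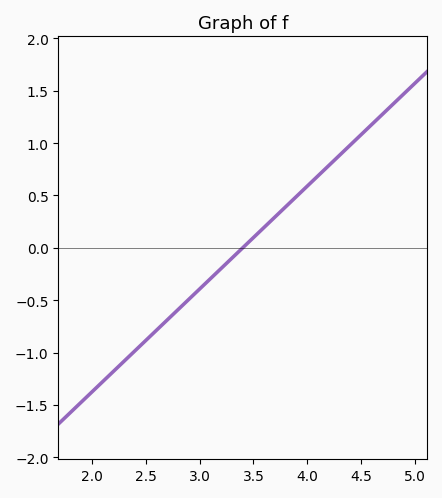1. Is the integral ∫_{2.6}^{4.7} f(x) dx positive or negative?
positive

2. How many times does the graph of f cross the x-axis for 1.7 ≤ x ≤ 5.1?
1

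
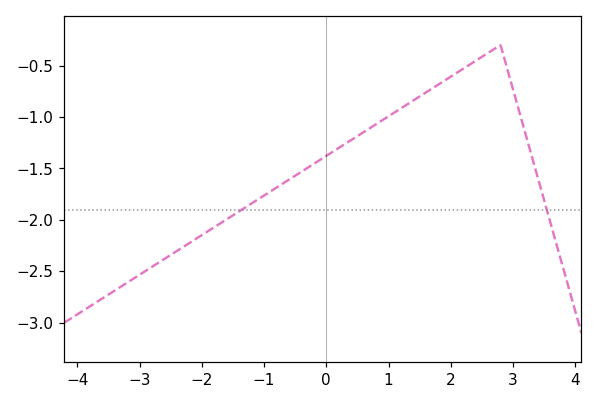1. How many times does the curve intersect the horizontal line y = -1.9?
2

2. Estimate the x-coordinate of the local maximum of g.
2.8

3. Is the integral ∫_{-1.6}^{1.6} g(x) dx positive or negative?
negative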